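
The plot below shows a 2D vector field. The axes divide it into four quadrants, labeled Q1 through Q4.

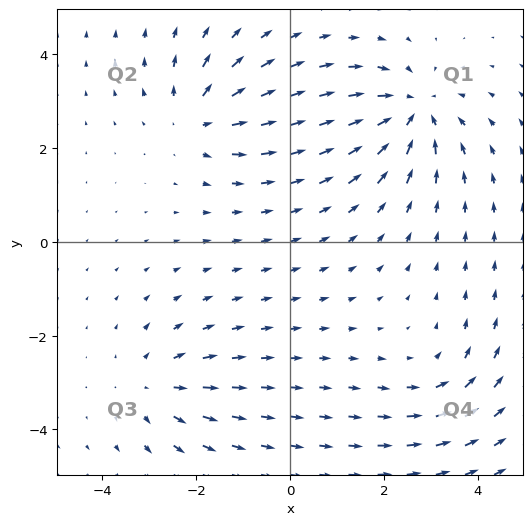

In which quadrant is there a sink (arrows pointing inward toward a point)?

The sink sits at approximately (2.6, 2.8), which lies in quadrant Q1. The divergence there is about -5, negative as expected for a sink.

Q1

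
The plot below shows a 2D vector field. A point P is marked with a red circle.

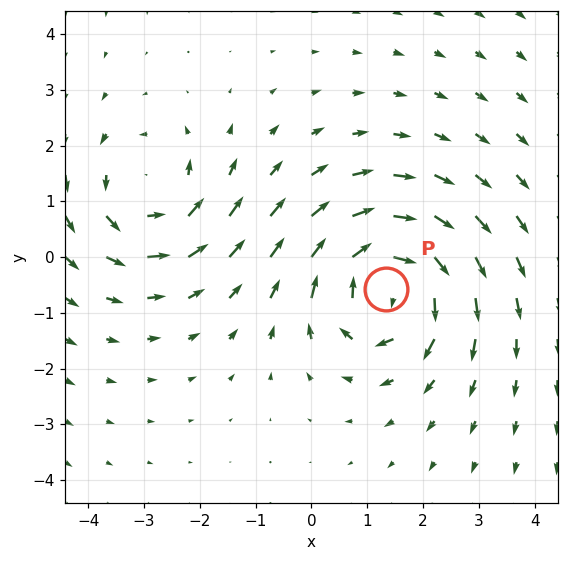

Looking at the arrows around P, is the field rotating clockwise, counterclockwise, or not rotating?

clockwise

Near P at (1.3, -0.6) the arrows circulate clockwise. The curl (z-component) there is about -4; negative curl means clockwise rotation.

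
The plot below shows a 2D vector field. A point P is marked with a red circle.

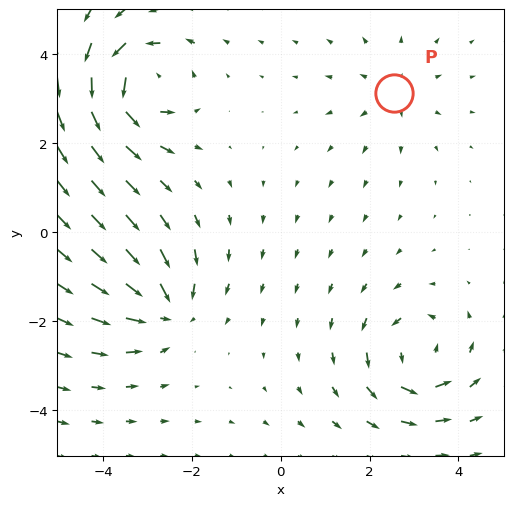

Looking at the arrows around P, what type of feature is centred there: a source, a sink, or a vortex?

source

At P (2.5, 3.1) the arrows spread outward. Divergence about +3, curl ≈0 — positive divergence with near-zero curl is a source.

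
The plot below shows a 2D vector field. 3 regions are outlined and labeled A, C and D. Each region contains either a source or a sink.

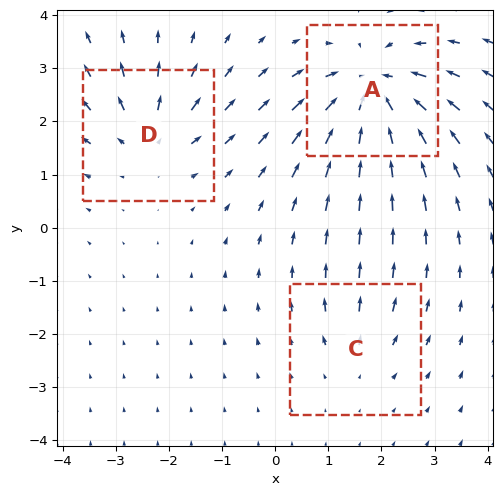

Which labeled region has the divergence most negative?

Divergence at each region's feature centre — A: about -6, C: about +2, D: about +4. Region A is most negative.

A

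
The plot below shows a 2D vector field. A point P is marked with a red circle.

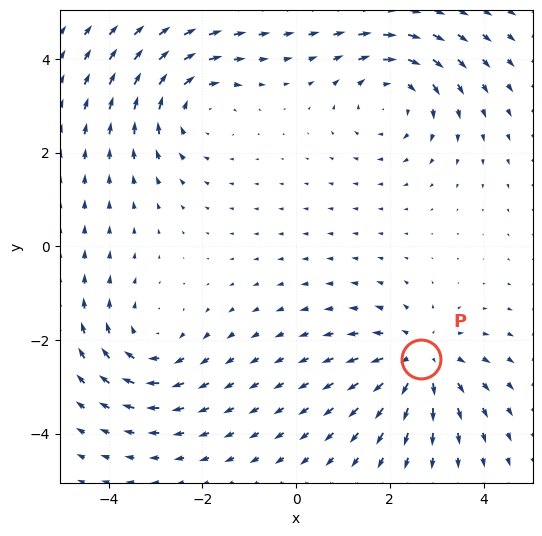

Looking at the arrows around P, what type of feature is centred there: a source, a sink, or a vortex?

source

At P (2.7, -2.4) the arrows spread outward. Divergence about +5, curl ≈0 — positive divergence with near-zero curl is a source.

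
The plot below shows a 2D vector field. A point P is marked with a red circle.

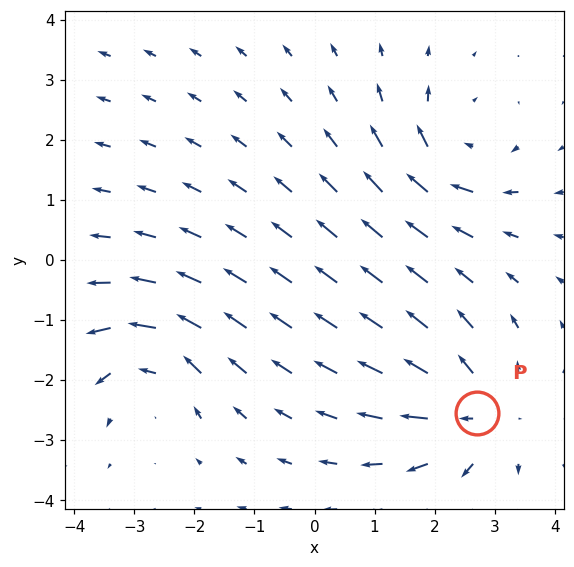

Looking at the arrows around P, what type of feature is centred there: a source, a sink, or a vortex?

source

At P (2.7, -2.6) the arrows spread outward. Divergence about +5, curl ≈0 — positive divergence with near-zero curl is a source.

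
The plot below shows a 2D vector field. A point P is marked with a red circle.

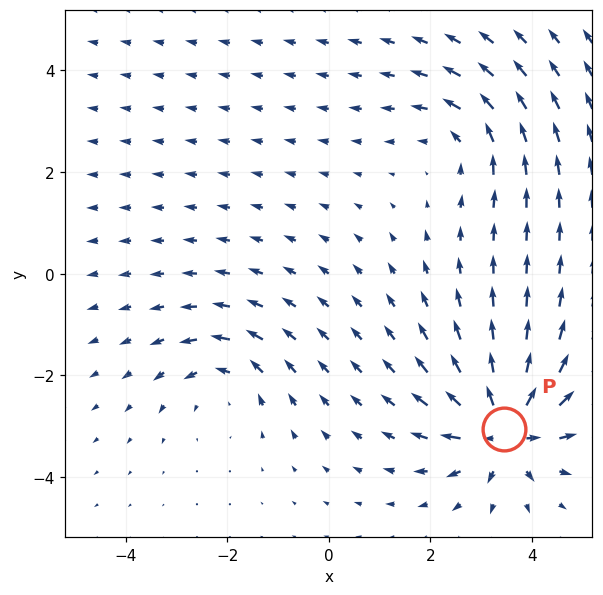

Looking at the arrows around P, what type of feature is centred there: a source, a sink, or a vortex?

At P (3.5, -3.1) the arrows spread outward. Divergence about +6, curl ≈0 — positive divergence with near-zero curl is a source.

source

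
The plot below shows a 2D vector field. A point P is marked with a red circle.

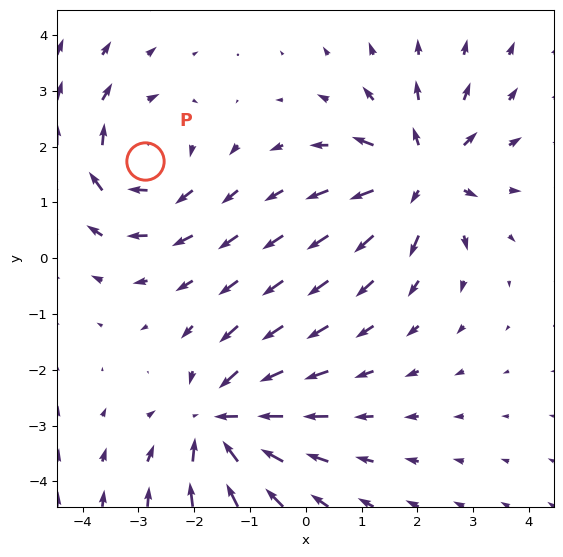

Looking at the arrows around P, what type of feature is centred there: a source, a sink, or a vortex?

At P (-2.9, 1.7) the arrows circulate clockwise. Divergence ≈0, curl about -4 — near-zero divergence with nonzero curl is a vortex.

vortex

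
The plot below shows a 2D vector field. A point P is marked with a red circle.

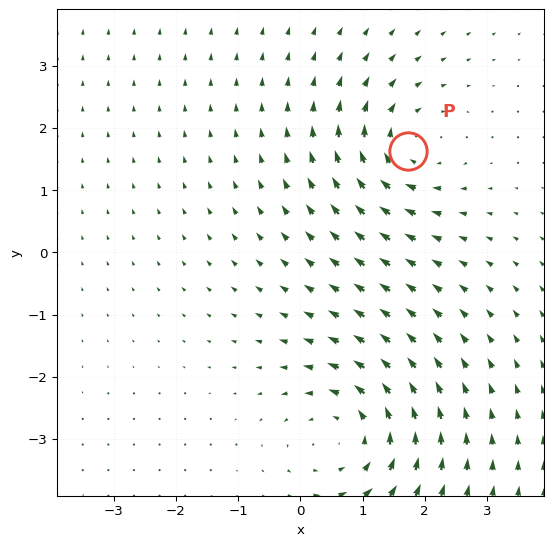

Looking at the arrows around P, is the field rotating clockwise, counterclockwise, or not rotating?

Near P at (1.7, 1.6) the arrows circulate clockwise. The curl (z-component) there is about -5; negative curl means clockwise rotation.

clockwise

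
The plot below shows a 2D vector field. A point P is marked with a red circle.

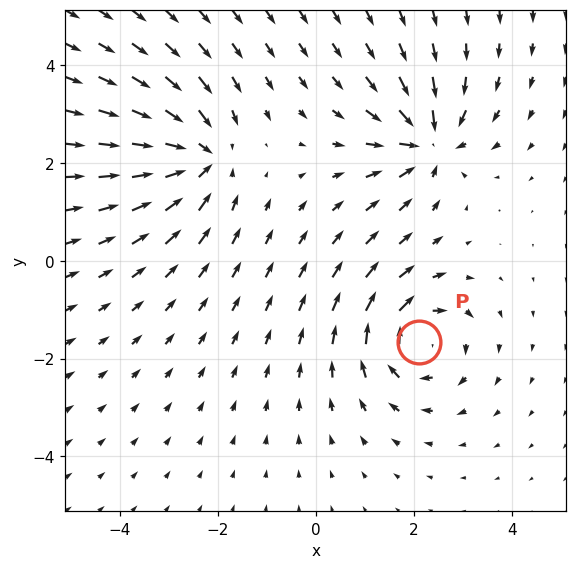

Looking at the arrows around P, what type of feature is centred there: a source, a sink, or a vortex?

At P (2.1, -1.7) the arrows circulate clockwise. Divergence ≈0, curl about -5 — near-zero divergence with nonzero curl is a vortex.

vortex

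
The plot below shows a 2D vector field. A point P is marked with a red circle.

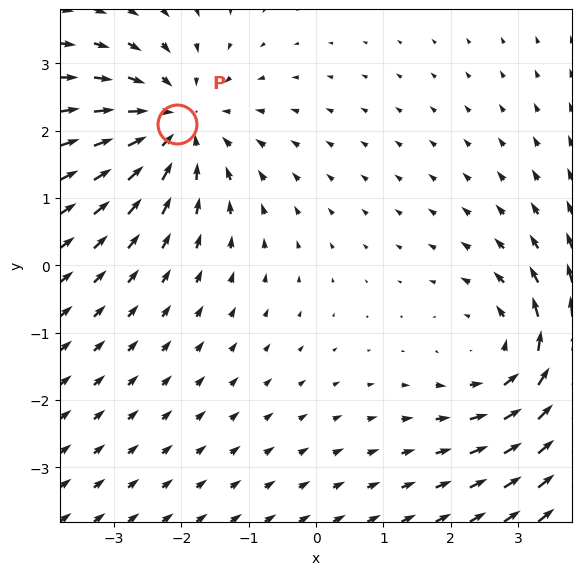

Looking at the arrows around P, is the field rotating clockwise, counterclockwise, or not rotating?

Near P at (-2.1, 2.1) the arrows show no circulation. The curl there is ≈0.

not rotating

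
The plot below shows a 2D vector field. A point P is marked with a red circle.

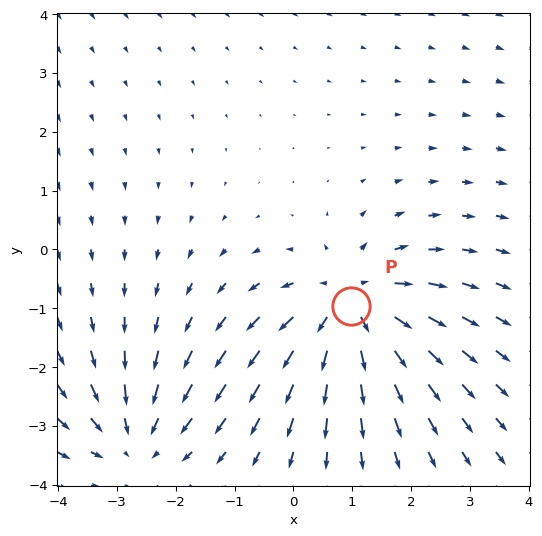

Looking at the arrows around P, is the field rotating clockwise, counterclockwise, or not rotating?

Near P at (1.0, -1.0) the arrows show no circulation. The curl there is ≈0.

not rotating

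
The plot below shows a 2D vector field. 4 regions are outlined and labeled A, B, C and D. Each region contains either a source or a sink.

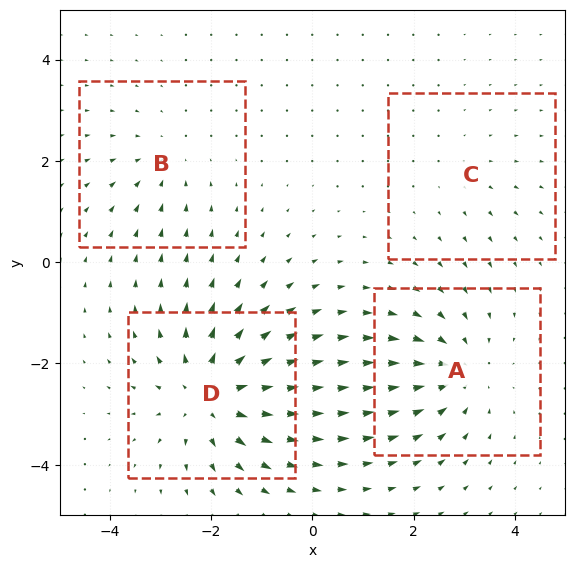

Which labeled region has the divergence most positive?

Divergence at each region's feature centre — A: about -5, B: about -3, C: about +2, D: about +6. Region D is most positive.

D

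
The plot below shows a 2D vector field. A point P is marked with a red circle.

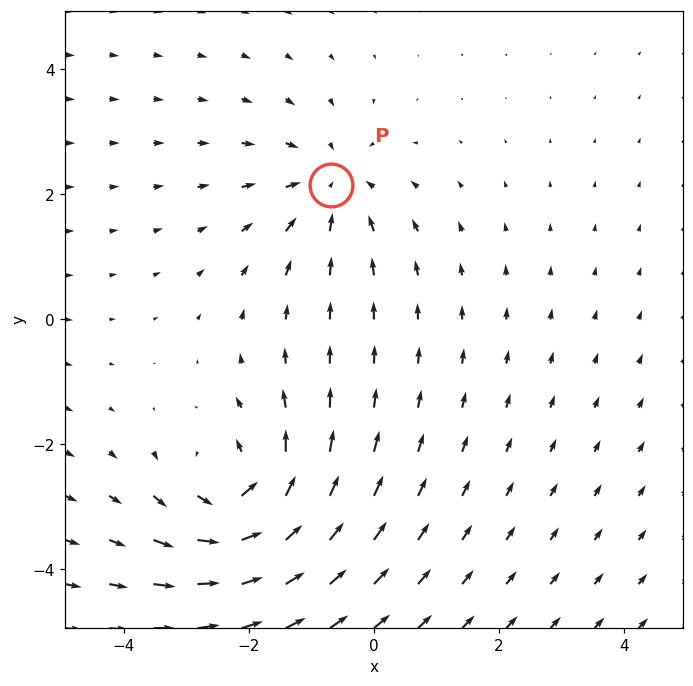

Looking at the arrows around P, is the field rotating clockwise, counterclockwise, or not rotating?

not rotating

Near P at (-0.7, 2.1) the arrows show no circulation. The curl there is ≈0.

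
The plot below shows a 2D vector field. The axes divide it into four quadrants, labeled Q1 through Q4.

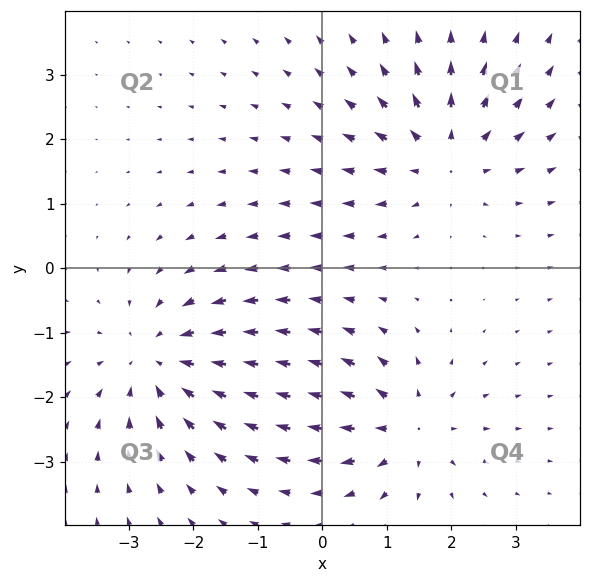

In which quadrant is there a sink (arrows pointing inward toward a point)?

Q3

The sink sits at approximately (-2.5, -1.4), which lies in quadrant Q3. The divergence there is about -4, negative as expected for a sink.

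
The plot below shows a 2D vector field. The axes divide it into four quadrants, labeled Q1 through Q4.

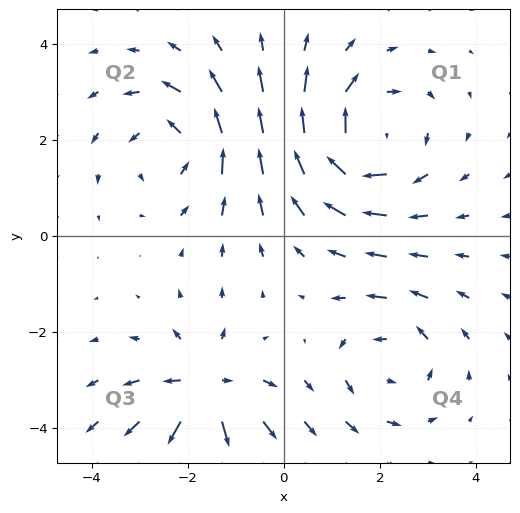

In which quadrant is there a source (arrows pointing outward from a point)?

Q3

The source sits at approximately (-1.6, -3.2), which lies in quadrant Q3. The divergence there is about +5, positive as expected for a source.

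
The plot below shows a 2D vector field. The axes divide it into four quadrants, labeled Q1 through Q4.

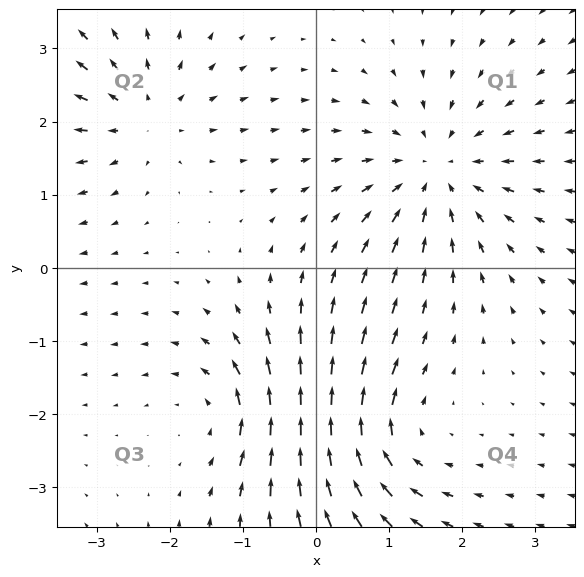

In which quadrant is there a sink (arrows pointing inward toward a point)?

The sink sits at approximately (1.7, 1.3), which lies in quadrant Q1. The divergence there is about -4, negative as expected for a sink.

Q1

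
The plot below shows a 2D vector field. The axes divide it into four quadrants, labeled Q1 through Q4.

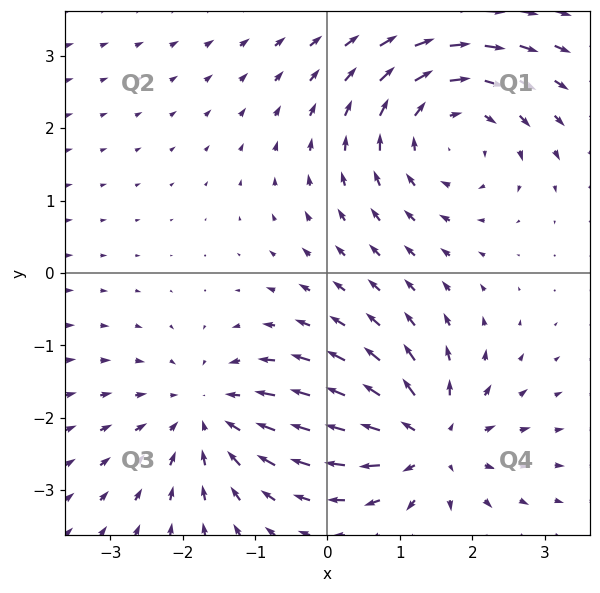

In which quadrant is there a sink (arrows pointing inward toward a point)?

Q3

The sink sits at approximately (-1.6, -2.0), which lies in quadrant Q3. The divergence there is about -4, negative as expected for a sink.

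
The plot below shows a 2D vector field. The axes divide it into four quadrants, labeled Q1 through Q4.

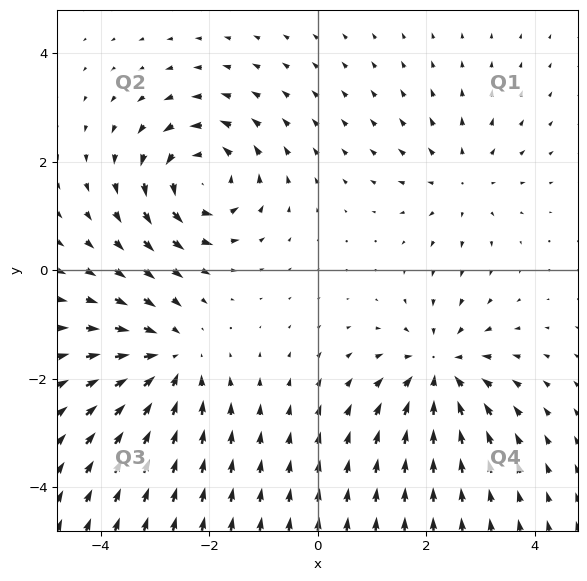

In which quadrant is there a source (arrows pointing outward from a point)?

The source sits at approximately (2.7, 1.6), which lies in quadrant Q1. The divergence there is about +3, positive as expected for a source.

Q1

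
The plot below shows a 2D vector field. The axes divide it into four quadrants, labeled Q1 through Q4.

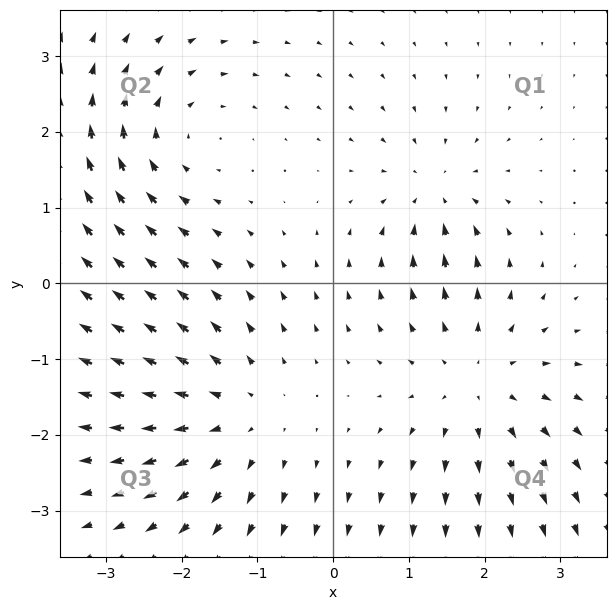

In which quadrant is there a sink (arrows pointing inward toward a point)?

The sink sits at approximately (1.3, 1.2), which lies in quadrant Q1. The divergence there is about -4, negative as expected for a sink.

Q1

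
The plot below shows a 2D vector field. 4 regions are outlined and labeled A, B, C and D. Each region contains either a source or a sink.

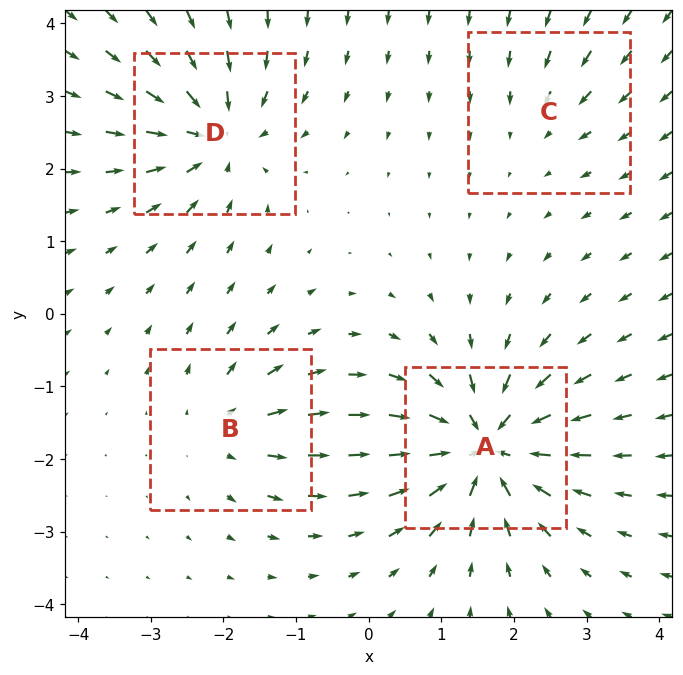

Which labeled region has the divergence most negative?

A

Divergence at each region's feature centre — A: about -8, B: about +4, C: about -2, D: about -6. Region A is most negative.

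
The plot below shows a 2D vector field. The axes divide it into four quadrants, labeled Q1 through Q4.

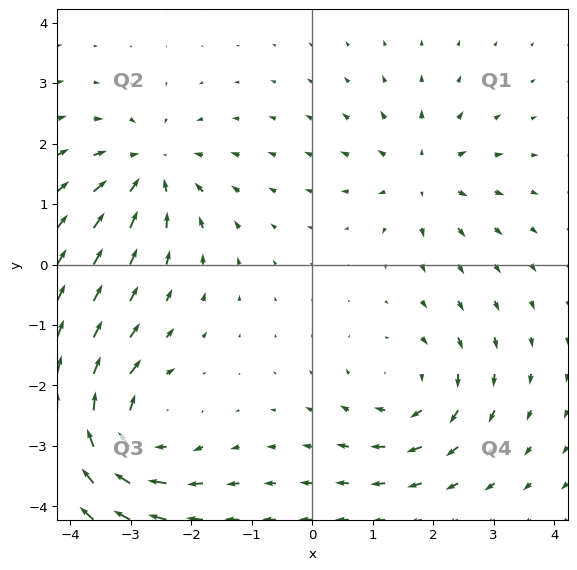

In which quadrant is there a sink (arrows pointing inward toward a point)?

The sink sits at approximately (-2.7, 1.6), which lies in quadrant Q2. The divergence there is about -4, negative as expected for a sink.

Q2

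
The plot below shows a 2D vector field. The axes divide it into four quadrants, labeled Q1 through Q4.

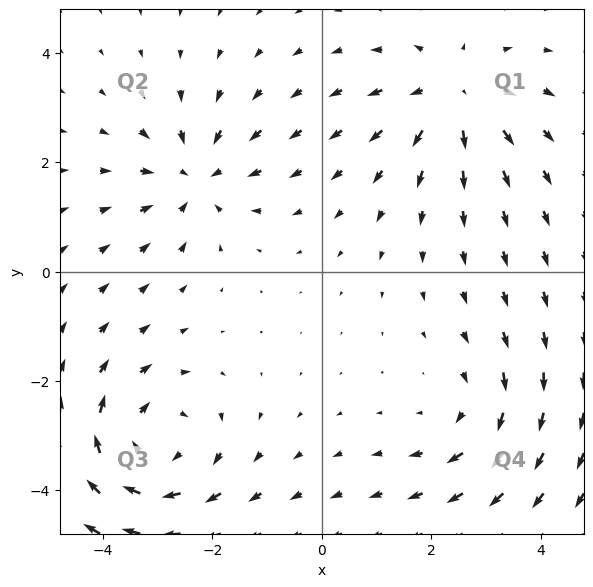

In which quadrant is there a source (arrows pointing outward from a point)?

The source sits at approximately (2.4, 3.2), which lies in quadrant Q1. The divergence there is about +4, positive as expected for a source.

Q1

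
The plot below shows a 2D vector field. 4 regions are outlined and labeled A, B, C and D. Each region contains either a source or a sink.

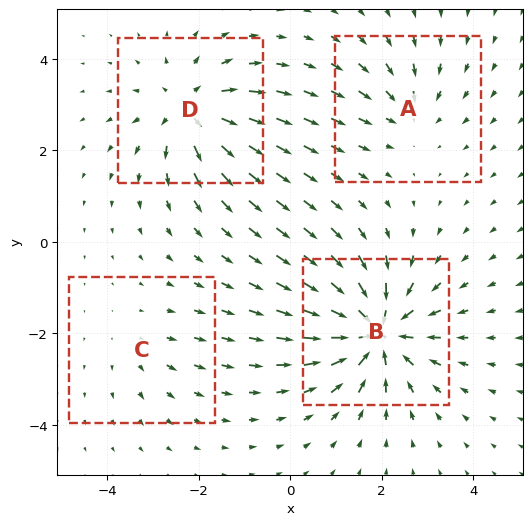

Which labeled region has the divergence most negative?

Divergence at each region's feature centre — A: about -4, B: about -8, C: about +2, D: about +6. Region B is most negative.

B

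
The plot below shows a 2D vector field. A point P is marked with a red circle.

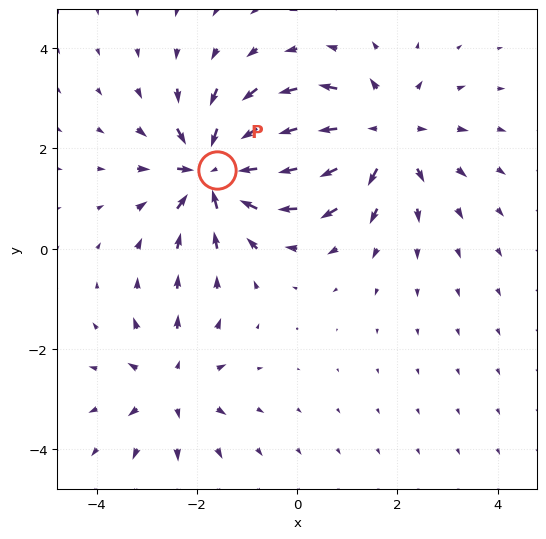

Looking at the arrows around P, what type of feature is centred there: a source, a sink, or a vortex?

sink

At P (-1.6, 1.6) the arrows converge inward. Divergence about -7, curl ≈0 — negative divergence with near-zero curl is a sink.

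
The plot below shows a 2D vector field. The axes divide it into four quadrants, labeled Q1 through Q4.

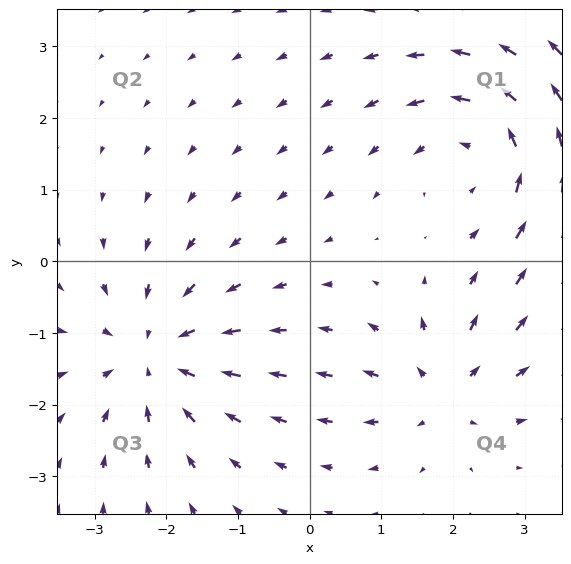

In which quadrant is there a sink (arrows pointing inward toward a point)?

Q3

The sink sits at approximately (-2.2, -1.3), which lies in quadrant Q3. The divergence there is about -4, negative as expected for a sink.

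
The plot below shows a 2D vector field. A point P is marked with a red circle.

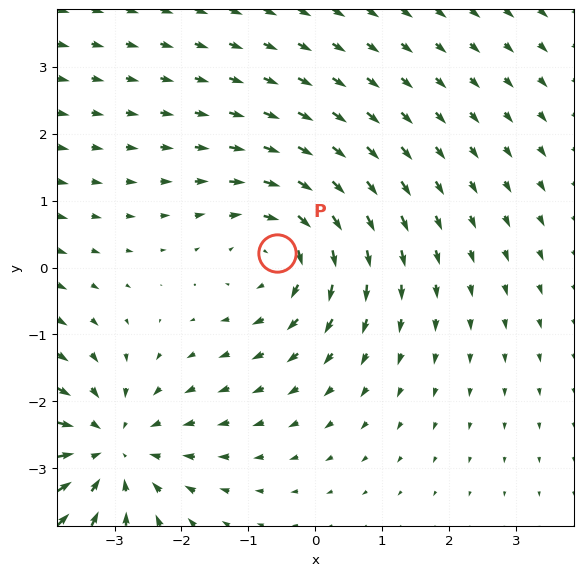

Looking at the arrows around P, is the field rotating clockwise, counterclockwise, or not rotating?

Near P at (-0.6, 0.2) the arrows circulate clockwise. The curl (z-component) there is about -3; negative curl means clockwise rotation.

clockwise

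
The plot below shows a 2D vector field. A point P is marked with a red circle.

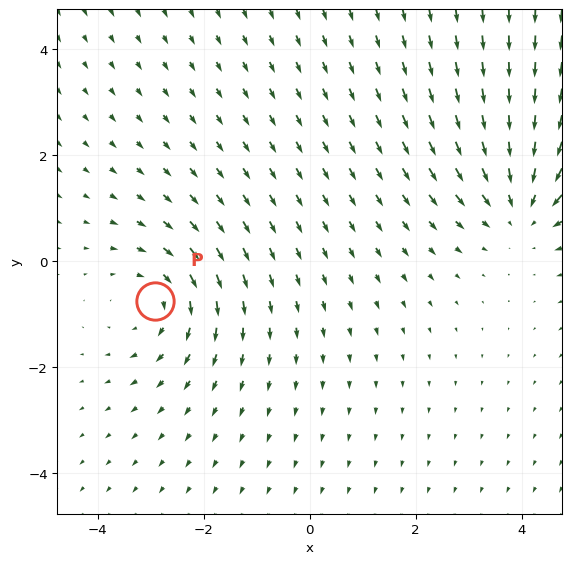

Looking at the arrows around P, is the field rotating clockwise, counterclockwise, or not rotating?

clockwise

Near P at (-2.9, -0.7) the arrows circulate clockwise. The curl (z-component) there is about -3; negative curl means clockwise rotation.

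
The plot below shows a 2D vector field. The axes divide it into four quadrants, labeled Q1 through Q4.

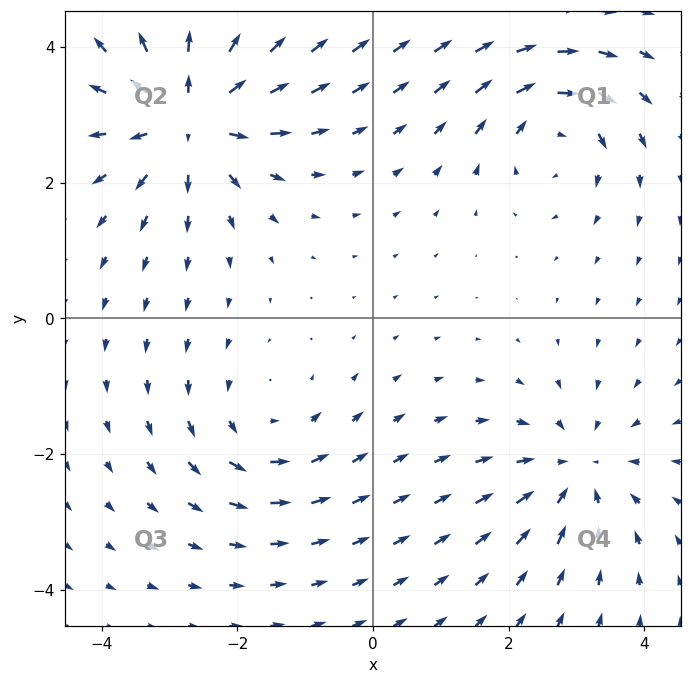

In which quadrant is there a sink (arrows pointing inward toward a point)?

Q4

The sink sits at approximately (3.0, -2.2), which lies in quadrant Q4. The divergence there is about -3, negative as expected for a sink.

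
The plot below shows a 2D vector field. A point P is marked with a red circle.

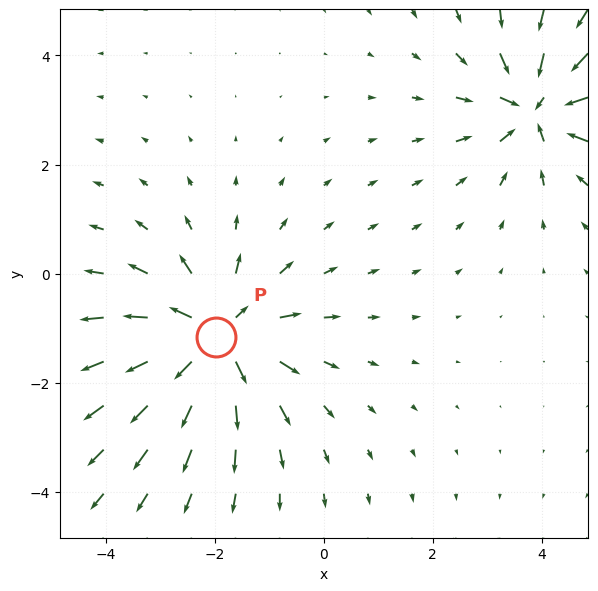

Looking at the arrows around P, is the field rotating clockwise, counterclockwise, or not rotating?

not rotating

Near P at (-2.0, -1.2) the arrows show no circulation. The curl there is ≈0.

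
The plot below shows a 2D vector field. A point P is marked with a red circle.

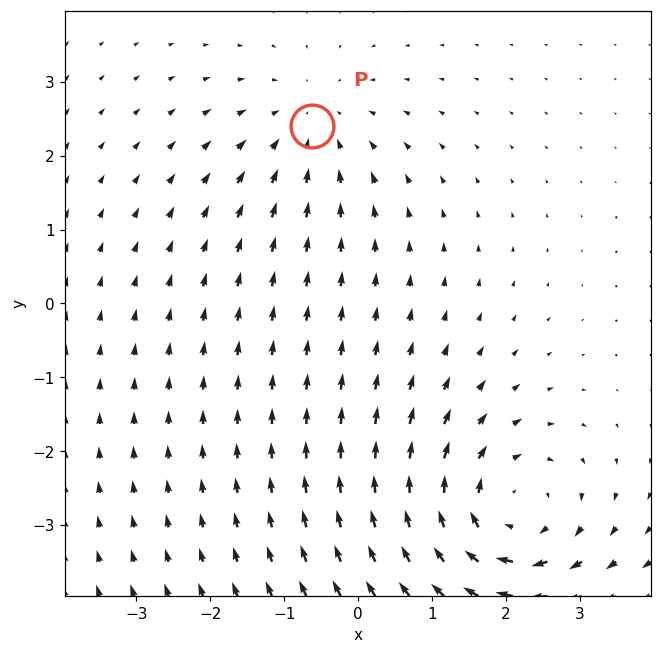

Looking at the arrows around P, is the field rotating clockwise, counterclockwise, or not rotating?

not rotating

Near P at (-0.6, 2.4) the arrows show no circulation. The curl there is ≈0.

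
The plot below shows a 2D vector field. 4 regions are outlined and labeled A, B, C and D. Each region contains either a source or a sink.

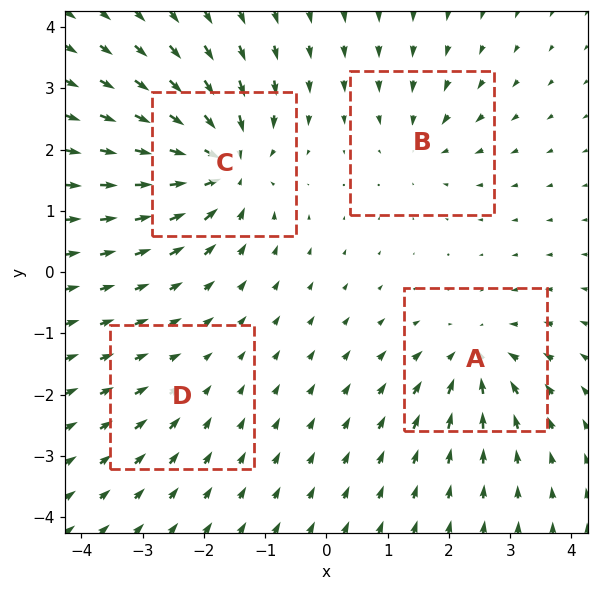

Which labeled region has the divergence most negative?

C

Divergence at each region's feature centre — A: about -6, B: about -4, C: about -9, D: about -2. Region C is most negative.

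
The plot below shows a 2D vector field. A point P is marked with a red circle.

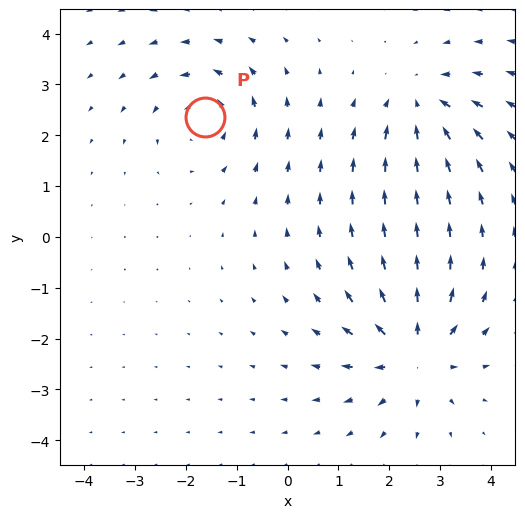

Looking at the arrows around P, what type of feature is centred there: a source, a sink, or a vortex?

At P (-1.6, 2.4) the arrows circulate counterclockwise. Divergence ≈0, curl about +3 — near-zero divergence with nonzero curl is a vortex.

vortex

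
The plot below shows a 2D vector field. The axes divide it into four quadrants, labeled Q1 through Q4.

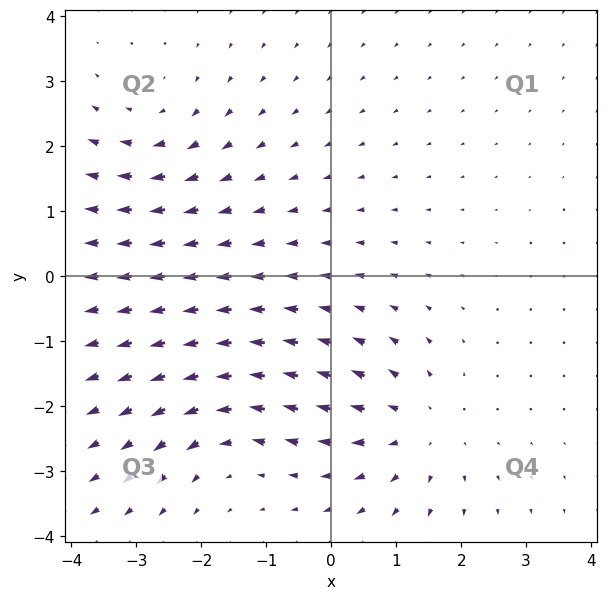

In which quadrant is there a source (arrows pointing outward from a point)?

Q4

The source sits at approximately (1.3, -2.3), which lies in quadrant Q4. The divergence there is about +4, positive as expected for a source.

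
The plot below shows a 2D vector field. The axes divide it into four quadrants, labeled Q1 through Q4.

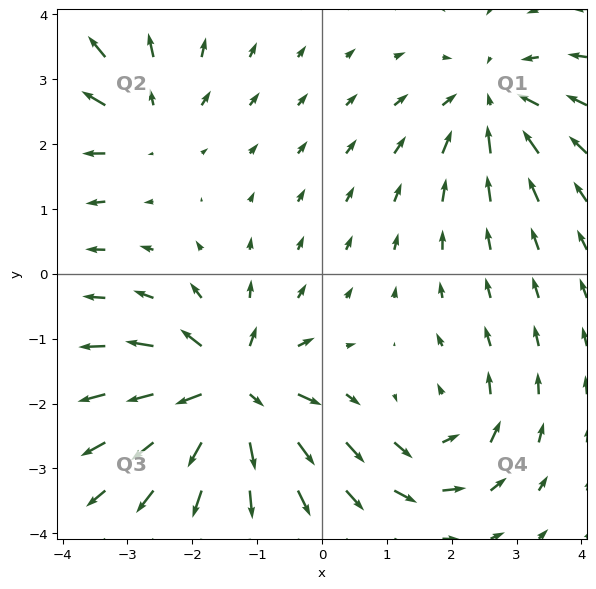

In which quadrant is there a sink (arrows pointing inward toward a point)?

The sink sits at approximately (2.6, 2.7), which lies in quadrant Q1. The divergence there is about -4, negative as expected for a sink.

Q1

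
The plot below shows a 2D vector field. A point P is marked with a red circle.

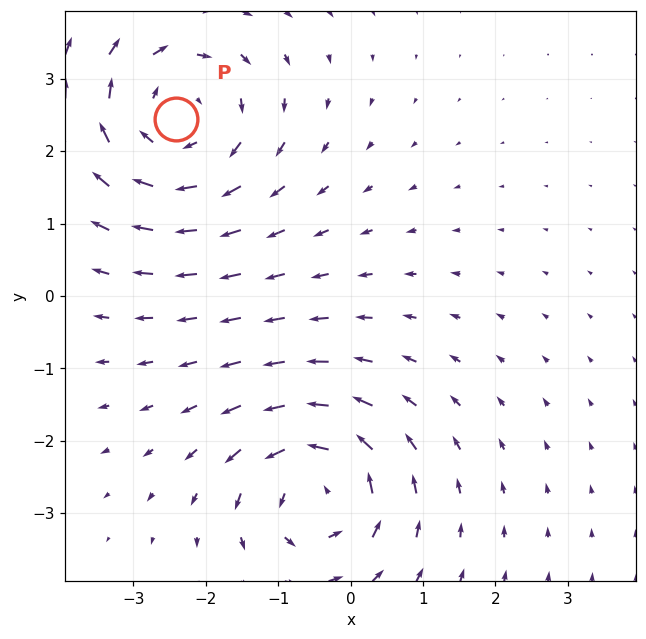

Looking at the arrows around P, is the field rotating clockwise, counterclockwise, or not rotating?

Near P at (-2.4, 2.4) the arrows circulate clockwise. The curl (z-component) there is about -4; negative curl means clockwise rotation.

clockwise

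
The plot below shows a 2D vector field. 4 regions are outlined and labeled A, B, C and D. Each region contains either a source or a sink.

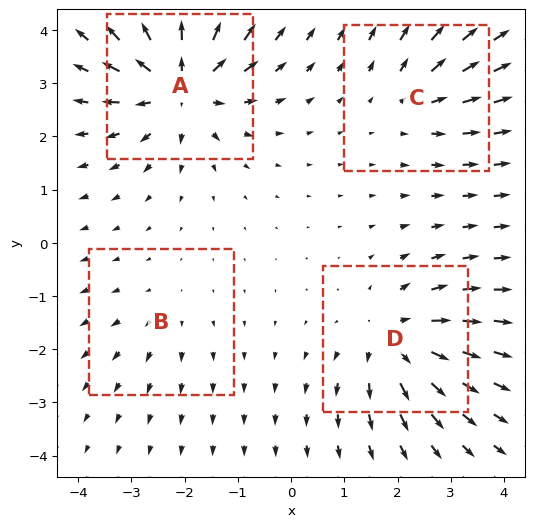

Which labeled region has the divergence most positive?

Divergence at each region's feature centre — A: about +8, B: about +2, C: about +4, D: about +6. Region A is most positive.

A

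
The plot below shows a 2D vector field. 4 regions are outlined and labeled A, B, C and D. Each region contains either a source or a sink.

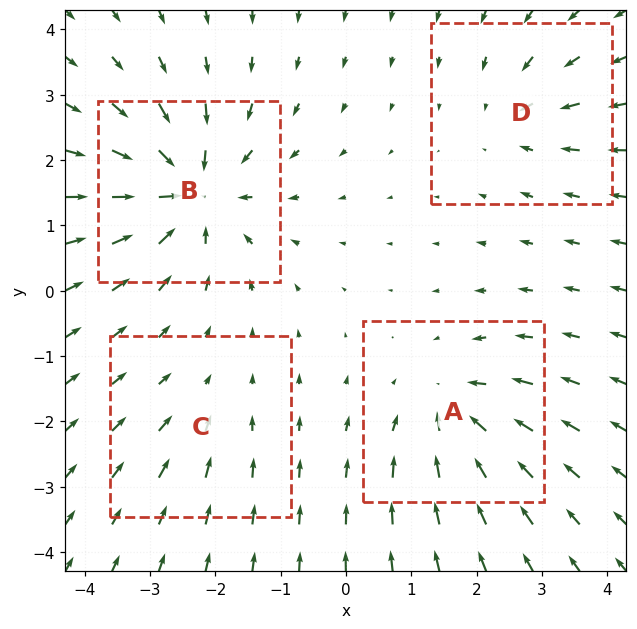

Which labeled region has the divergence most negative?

B

Divergence at each region's feature centre — A: about -5, B: about -8, C: about -2, D: about -4. Region B is most negative.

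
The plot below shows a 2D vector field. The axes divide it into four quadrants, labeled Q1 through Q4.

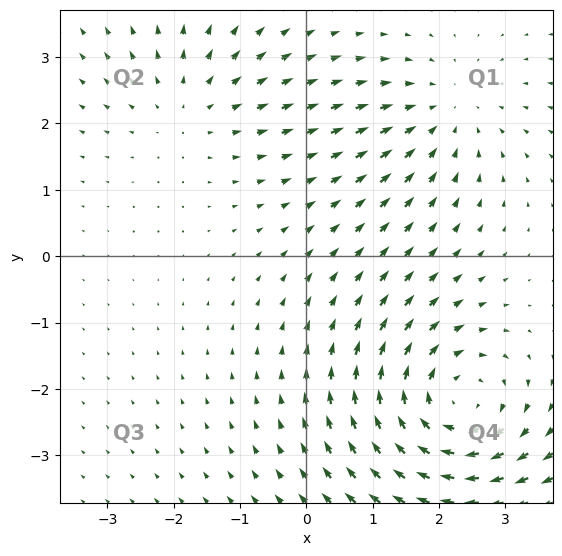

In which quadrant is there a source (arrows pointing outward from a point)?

Q2

The source sits at approximately (-1.7, 2.3), which lies in quadrant Q2. The divergence there is about +2, positive as expected for a source.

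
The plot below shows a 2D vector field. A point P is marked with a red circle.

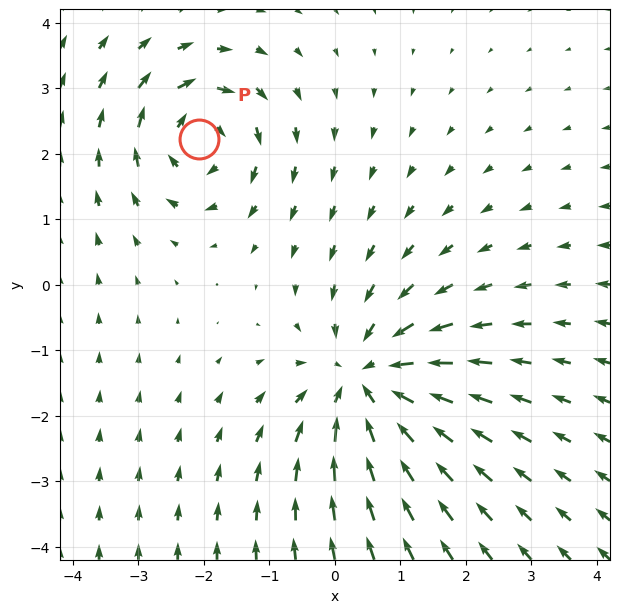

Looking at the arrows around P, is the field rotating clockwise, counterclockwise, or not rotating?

clockwise

Near P at (-2.1, 2.2) the arrows circulate clockwise. The curl (z-component) there is about -4; negative curl means clockwise rotation.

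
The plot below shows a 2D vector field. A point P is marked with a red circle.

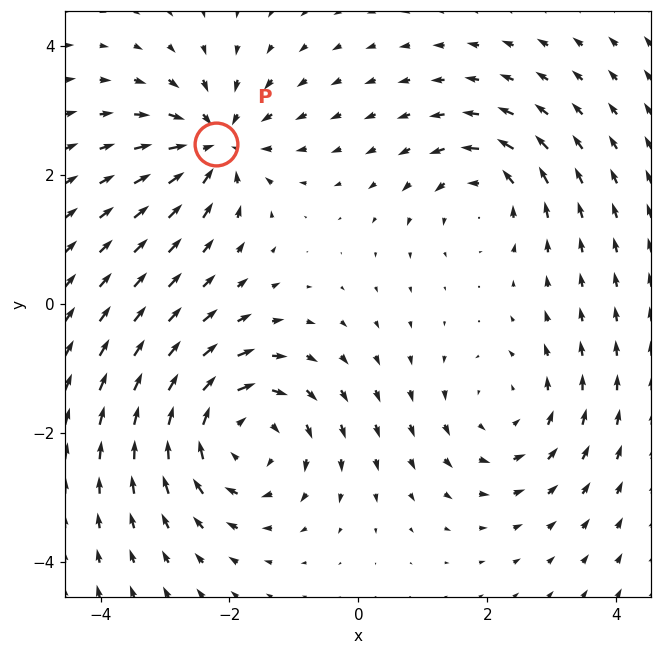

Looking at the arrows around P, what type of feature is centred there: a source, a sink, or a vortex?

sink

At P (-2.2, 2.5) the arrows converge inward. Divergence about -5, curl ≈0 — negative divergence with near-zero curl is a sink.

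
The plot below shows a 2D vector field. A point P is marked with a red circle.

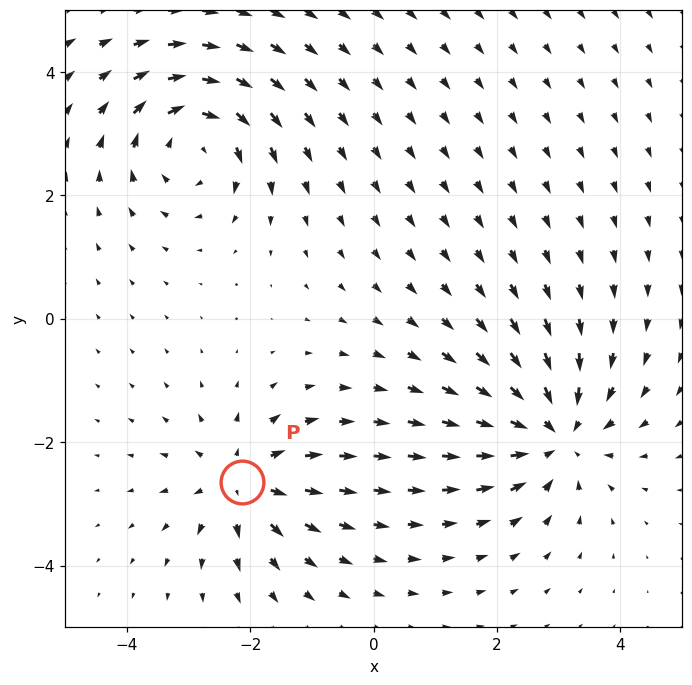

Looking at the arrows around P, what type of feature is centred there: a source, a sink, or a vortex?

source

At P (-2.1, -2.6) the arrows spread outward. Divergence about +5, curl ≈0 — positive divergence with near-zero curl is a source.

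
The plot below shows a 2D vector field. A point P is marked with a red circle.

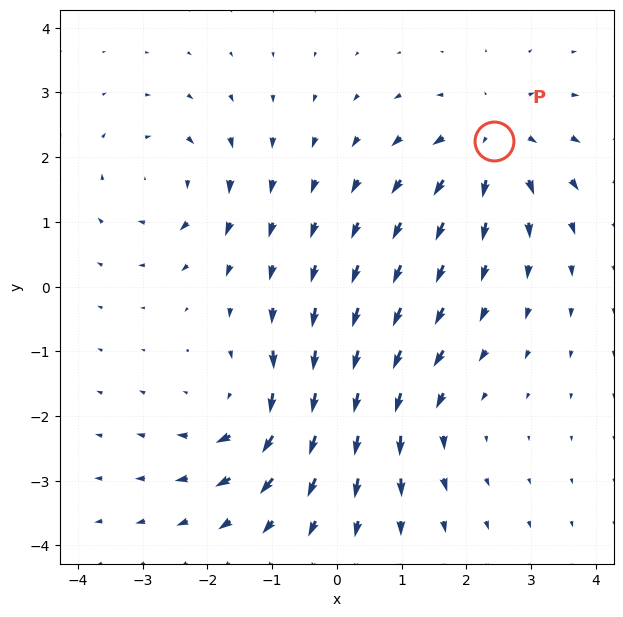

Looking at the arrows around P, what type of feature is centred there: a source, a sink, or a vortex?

source

At P (2.4, 2.2) the arrows spread outward. Divergence about +4, curl ≈0 — positive divergence with near-zero curl is a source.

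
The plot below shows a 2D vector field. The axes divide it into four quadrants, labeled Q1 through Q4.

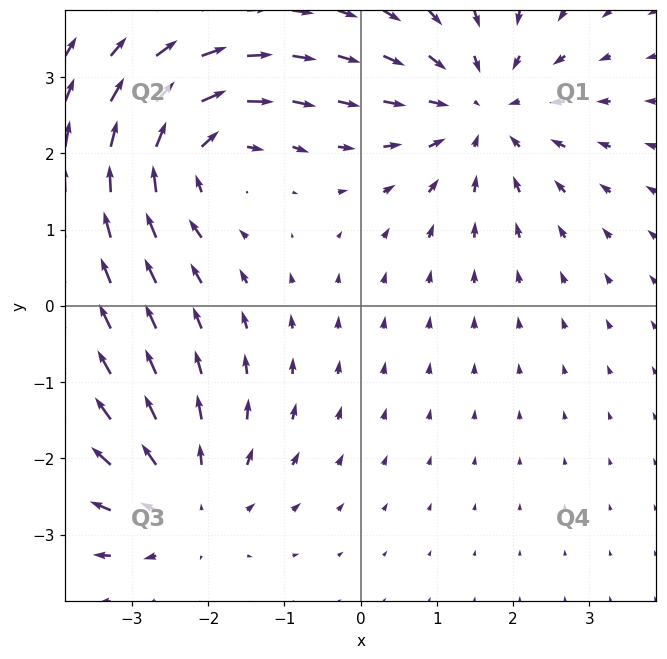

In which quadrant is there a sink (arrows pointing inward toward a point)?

The sink sits at approximately (1.6, 2.6), which lies in quadrant Q1. The divergence there is about -3, negative as expected for a sink.

Q1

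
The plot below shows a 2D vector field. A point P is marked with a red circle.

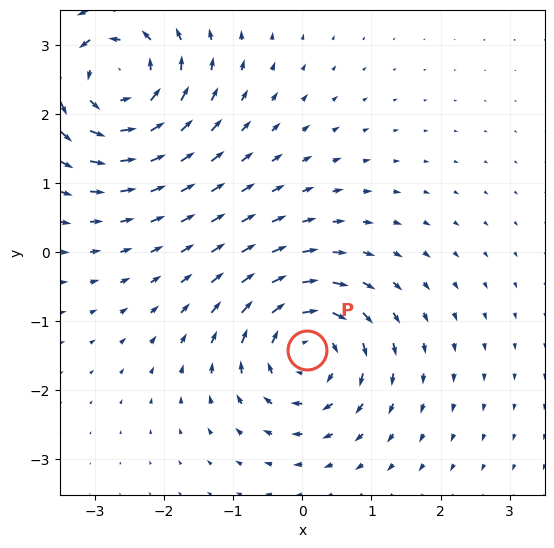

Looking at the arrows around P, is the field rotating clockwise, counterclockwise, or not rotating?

Near P at (0.1, -1.4) the arrows circulate clockwise. The curl (z-component) there is about -4; negative curl means clockwise rotation.

clockwise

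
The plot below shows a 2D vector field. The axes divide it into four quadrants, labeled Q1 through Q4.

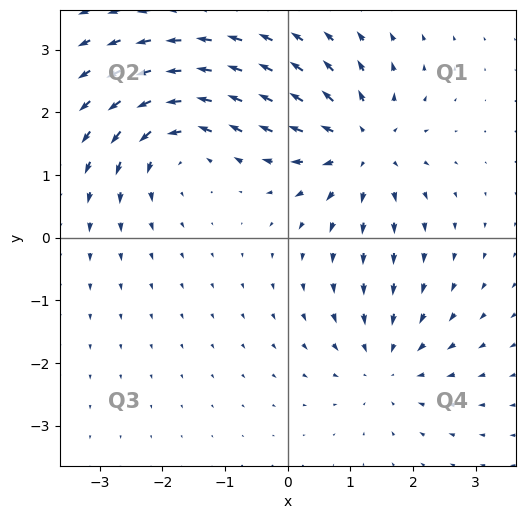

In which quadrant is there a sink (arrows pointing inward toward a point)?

Q4

The sink sits at approximately (1.6, -2.0), which lies in quadrant Q4. The divergence there is about -3, negative as expected for a sink.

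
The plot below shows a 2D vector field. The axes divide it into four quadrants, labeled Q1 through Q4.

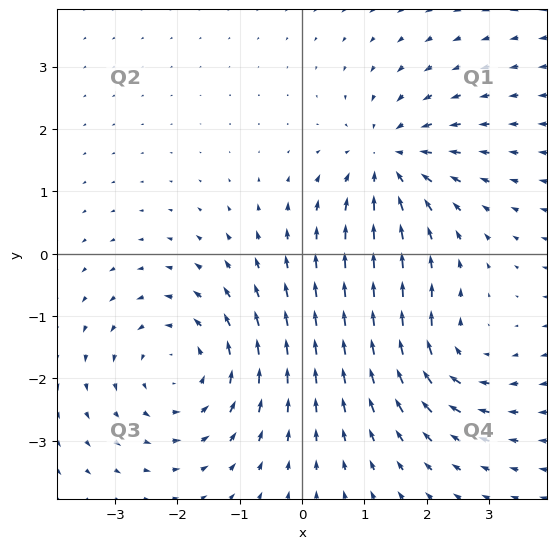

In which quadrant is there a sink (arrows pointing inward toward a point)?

Q1

The sink sits at approximately (1.4, 1.5), which lies in quadrant Q1. The divergence there is about -4, negative as expected for a sink.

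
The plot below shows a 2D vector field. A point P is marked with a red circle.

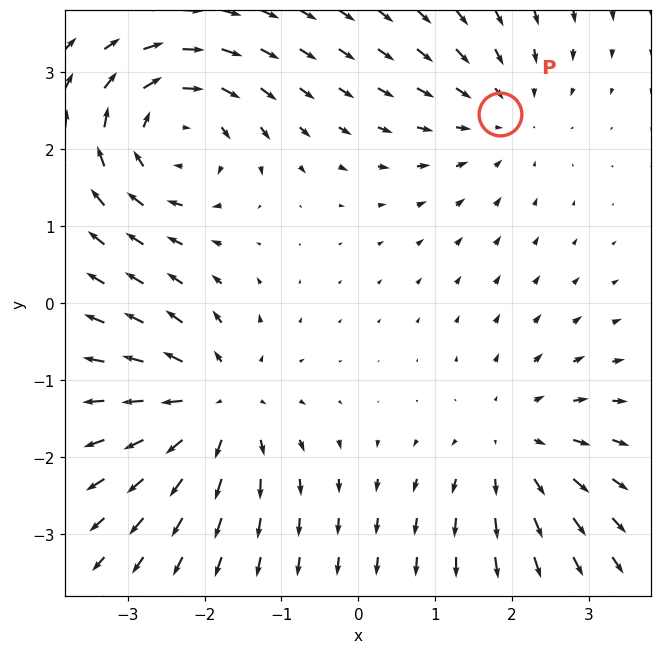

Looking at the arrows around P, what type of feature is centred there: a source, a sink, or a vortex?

At P (1.8, 2.5) the arrows converge inward. Divergence about -3, curl ≈0 — negative divergence with near-zero curl is a sink.

sink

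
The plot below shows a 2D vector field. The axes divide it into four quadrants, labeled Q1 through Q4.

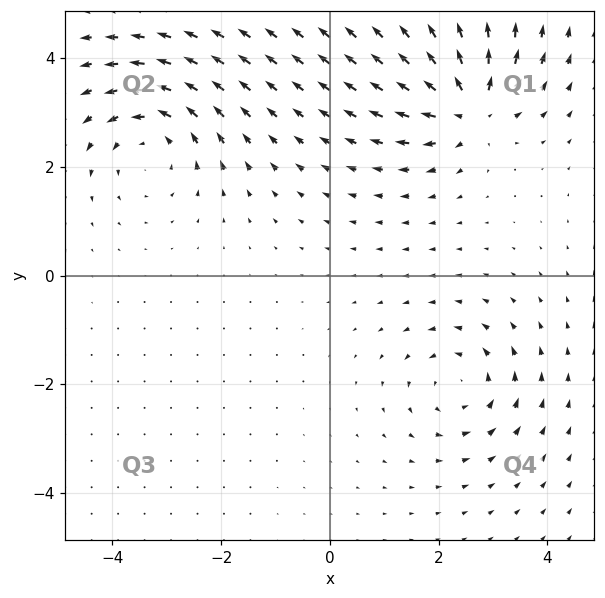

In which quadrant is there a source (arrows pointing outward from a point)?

Q1

The source sits at approximately (2.6, 3.1), which lies in quadrant Q1. The divergence there is about +7, positive as expected for a source.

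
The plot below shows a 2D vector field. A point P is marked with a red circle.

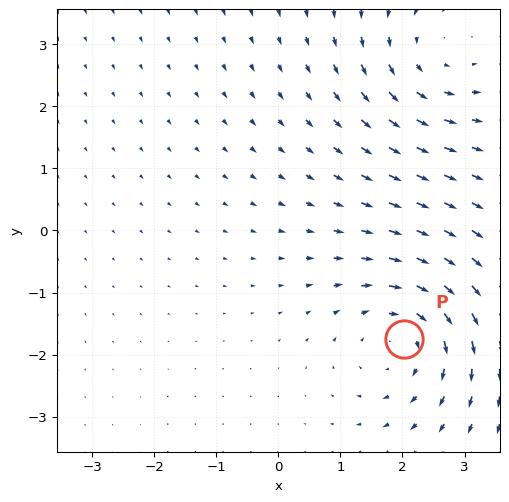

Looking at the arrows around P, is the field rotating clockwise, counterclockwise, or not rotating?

Near P at (2.0, -1.7) the arrows circulate clockwise. The curl (z-component) there is about -3; negative curl means clockwise rotation.

clockwise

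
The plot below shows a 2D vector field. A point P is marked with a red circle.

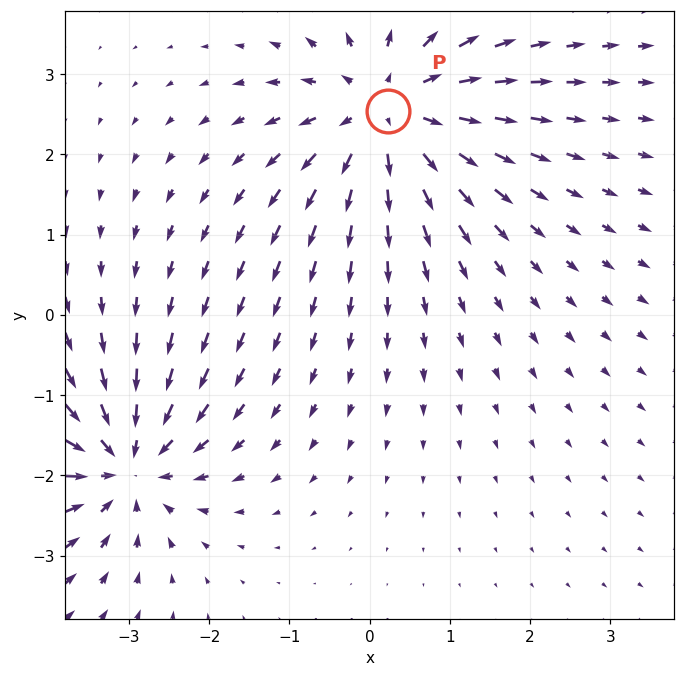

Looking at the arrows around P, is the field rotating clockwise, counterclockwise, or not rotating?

not rotating

Near P at (0.2, 2.5) the arrows show no circulation. The curl there is ≈0.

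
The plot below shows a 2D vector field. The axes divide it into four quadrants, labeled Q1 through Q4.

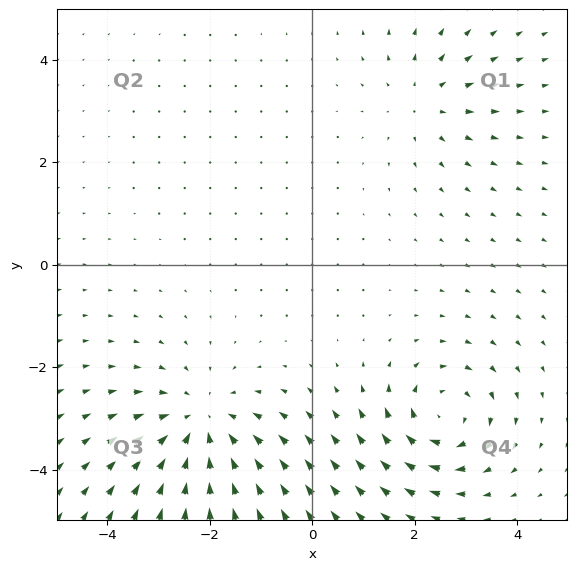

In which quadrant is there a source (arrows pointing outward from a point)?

Q1

The source sits at approximately (2.2, 3.2), which lies in quadrant Q1. The divergence there is about +3, positive as expected for a source.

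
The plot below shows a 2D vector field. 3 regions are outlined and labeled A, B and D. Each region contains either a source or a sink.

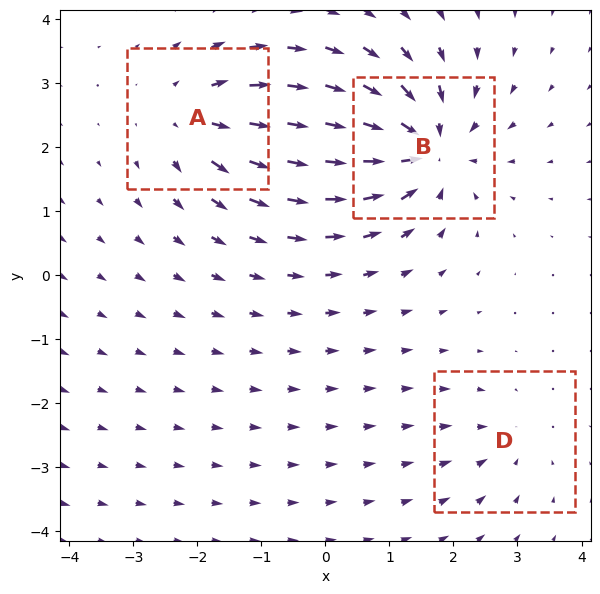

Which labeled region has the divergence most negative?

B

Divergence at each region's feature centre — A: about +4, B: about -6, D: about -2. Region B is most negative.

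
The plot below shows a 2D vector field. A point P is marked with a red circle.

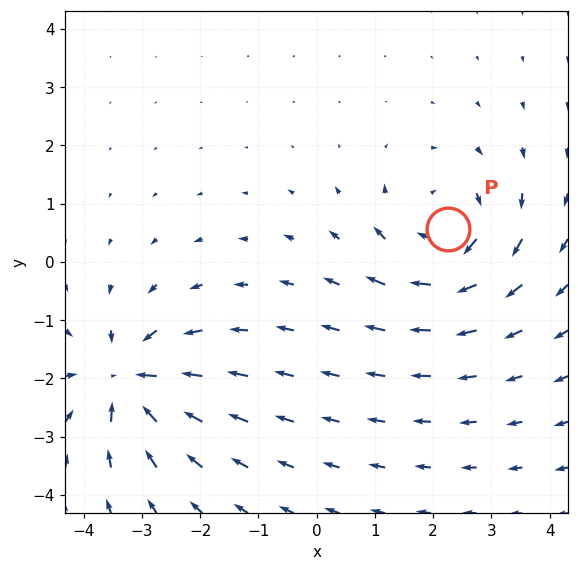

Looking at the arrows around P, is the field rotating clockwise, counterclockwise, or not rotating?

Near P at (2.3, 0.6) the arrows circulate clockwise. The curl (z-component) there is about -4; negative curl means clockwise rotation.

clockwise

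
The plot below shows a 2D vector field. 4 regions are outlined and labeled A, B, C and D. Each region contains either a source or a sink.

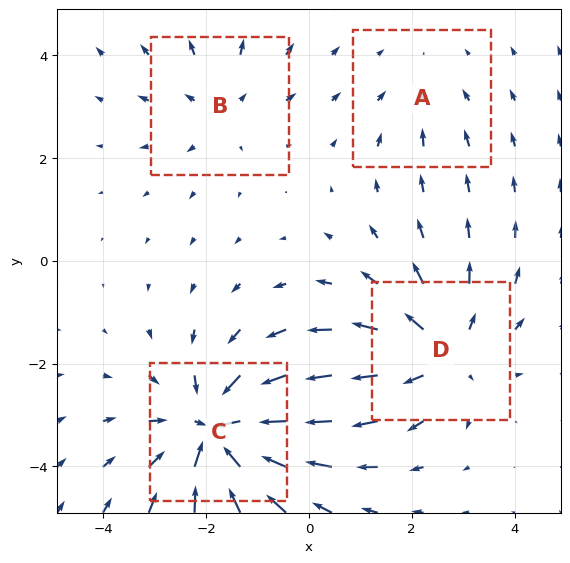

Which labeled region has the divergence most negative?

Divergence at each region's feature centre — A: about -2, B: about +3, C: about -7, D: about +5. Region C is most negative.

C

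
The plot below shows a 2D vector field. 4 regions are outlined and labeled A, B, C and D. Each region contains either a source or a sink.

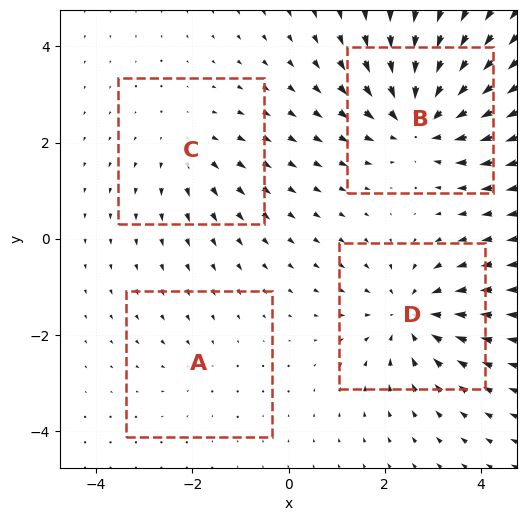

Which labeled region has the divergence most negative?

B

Divergence at each region's feature centre — A: about -2, B: about -6, C: about +3, D: about -5. Region B is most negative.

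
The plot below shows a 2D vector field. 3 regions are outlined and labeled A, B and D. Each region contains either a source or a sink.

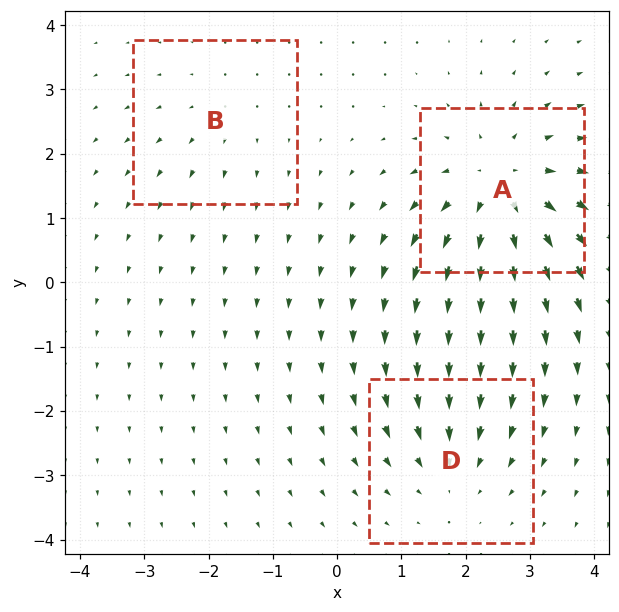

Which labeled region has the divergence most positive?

Divergence at each region's feature centre — A: about +5, B: about +2, D: about -3. Region A is most positive.

A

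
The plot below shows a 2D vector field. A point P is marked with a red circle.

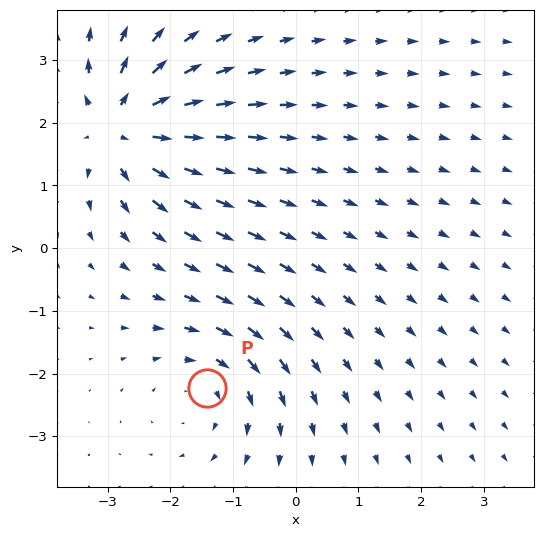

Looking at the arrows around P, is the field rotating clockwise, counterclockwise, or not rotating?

clockwise

Near P at (-1.4, -2.2) the arrows circulate clockwise. The curl (z-component) there is about -3; negative curl means clockwise rotation.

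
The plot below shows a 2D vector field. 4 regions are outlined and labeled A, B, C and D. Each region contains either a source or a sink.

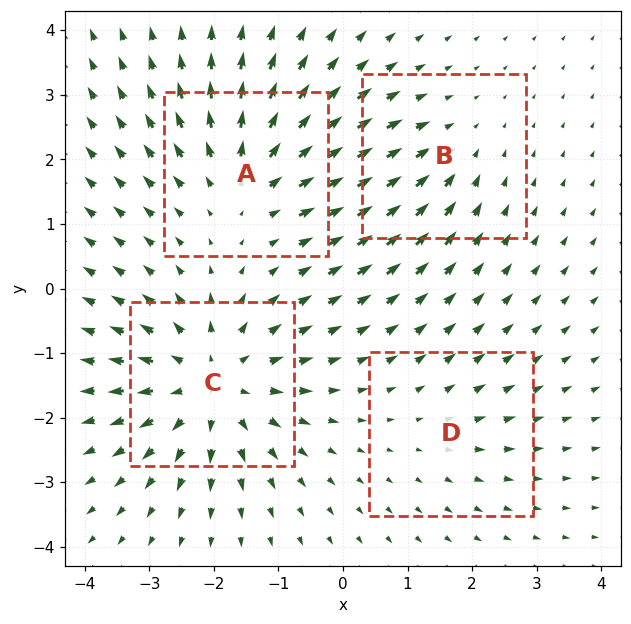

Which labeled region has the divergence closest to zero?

D

Divergence at each region's feature centre — A: about +5, B: about -3, C: about +6, D: about +2. Region D is closest to zero.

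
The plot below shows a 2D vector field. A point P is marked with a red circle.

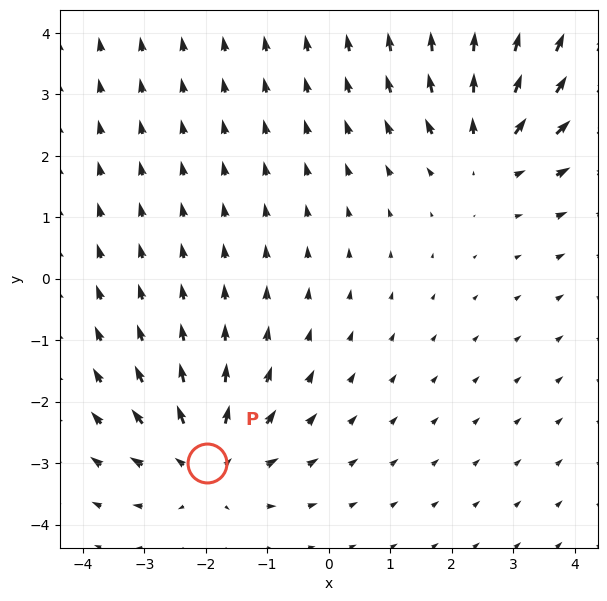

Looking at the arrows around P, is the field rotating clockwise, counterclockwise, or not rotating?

Near P at (-2.0, -3.0) the arrows show no circulation. The curl there is ≈0.

not rotating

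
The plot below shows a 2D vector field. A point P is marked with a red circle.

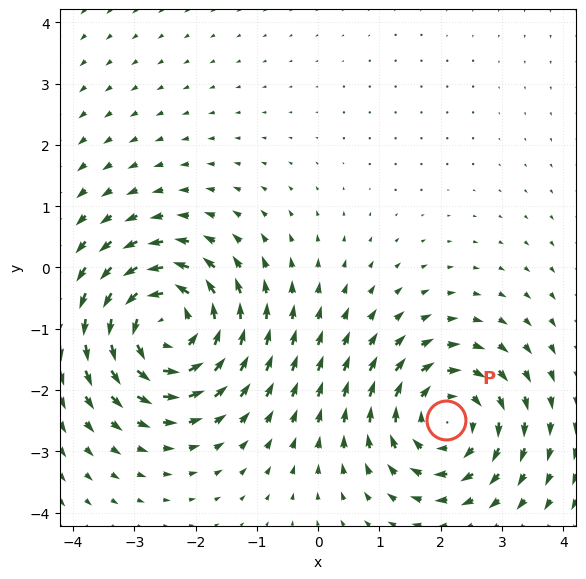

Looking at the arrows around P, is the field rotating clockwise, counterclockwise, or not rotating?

Near P at (2.1, -2.5) the arrows circulate clockwise. The curl (z-component) there is about -3; negative curl means clockwise rotation.

clockwise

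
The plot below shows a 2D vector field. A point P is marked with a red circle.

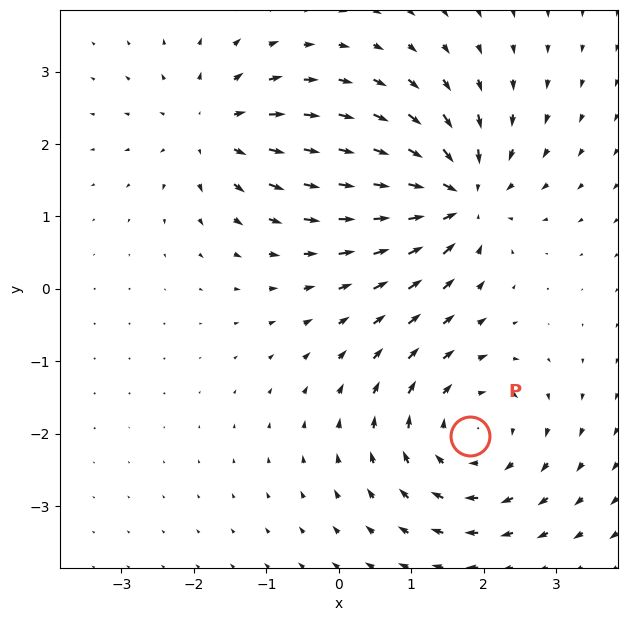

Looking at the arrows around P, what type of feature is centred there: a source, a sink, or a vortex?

vortex

At P (1.8, -2.0) the arrows circulate clockwise. Divergence ≈0, curl about -3 — near-zero divergence with nonzero curl is a vortex.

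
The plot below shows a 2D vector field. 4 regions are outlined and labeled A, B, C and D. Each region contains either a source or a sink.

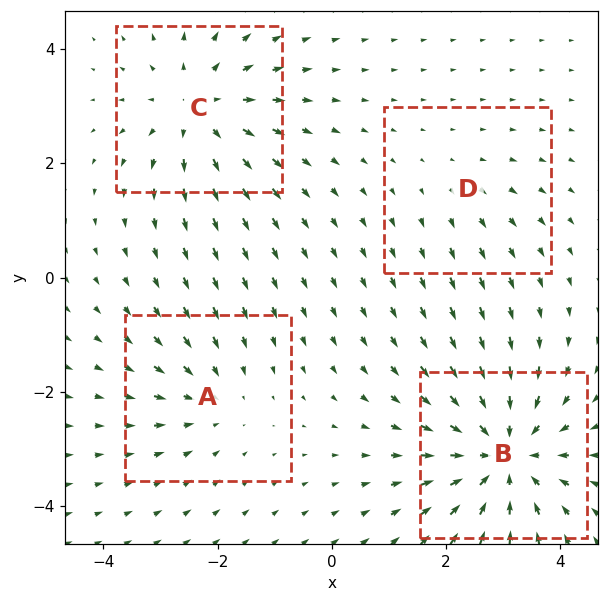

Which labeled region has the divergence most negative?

B

Divergence at each region's feature centre — A: about -3, B: about -6, C: about +5, D: about +2. Region B is most negative.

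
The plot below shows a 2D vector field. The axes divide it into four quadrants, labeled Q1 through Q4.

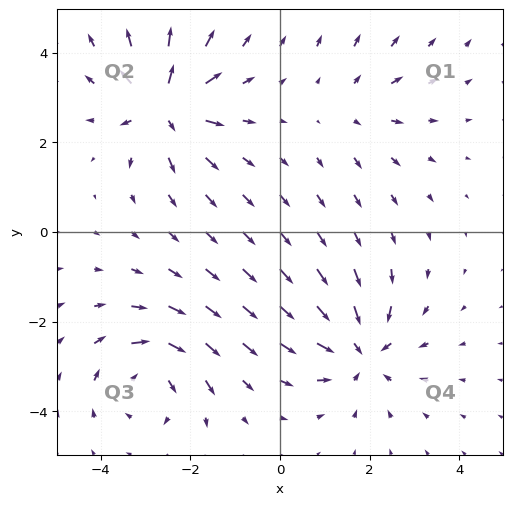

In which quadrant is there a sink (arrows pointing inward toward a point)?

The sink sits at approximately (1.8, -2.7), which lies in quadrant Q4. The divergence there is about -5, negative as expected for a sink.

Q4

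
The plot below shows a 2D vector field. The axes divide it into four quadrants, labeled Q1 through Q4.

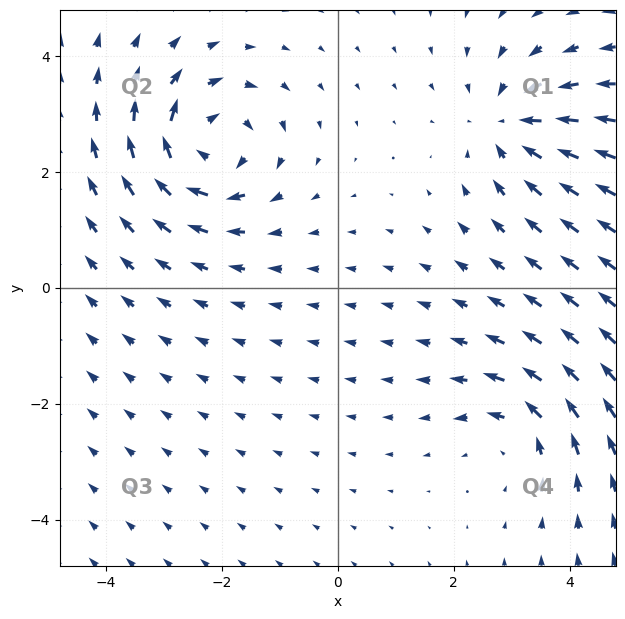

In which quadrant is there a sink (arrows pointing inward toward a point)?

The sink sits at approximately (3.0, 2.8), which lies in quadrant Q1. The divergence there is about -4, negative as expected for a sink.

Q1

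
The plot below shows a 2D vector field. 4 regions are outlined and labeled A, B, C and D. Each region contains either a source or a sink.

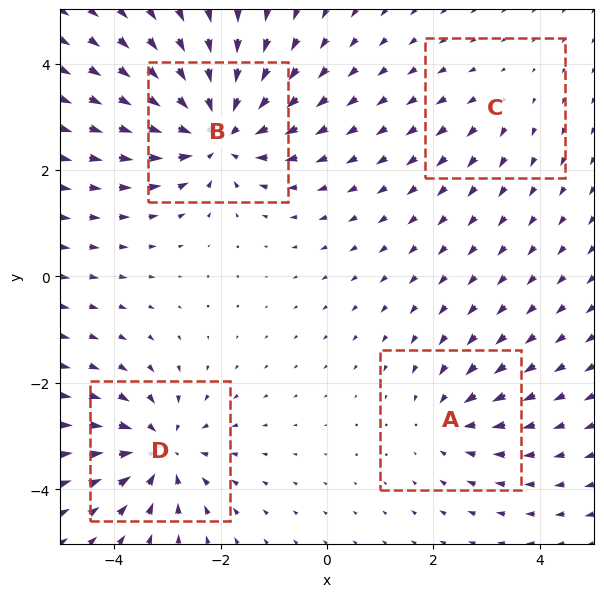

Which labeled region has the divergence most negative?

Divergence at each region's feature centre — A: about -3, B: about -7, C: about +2, D: about -5. Region B is most negative.

B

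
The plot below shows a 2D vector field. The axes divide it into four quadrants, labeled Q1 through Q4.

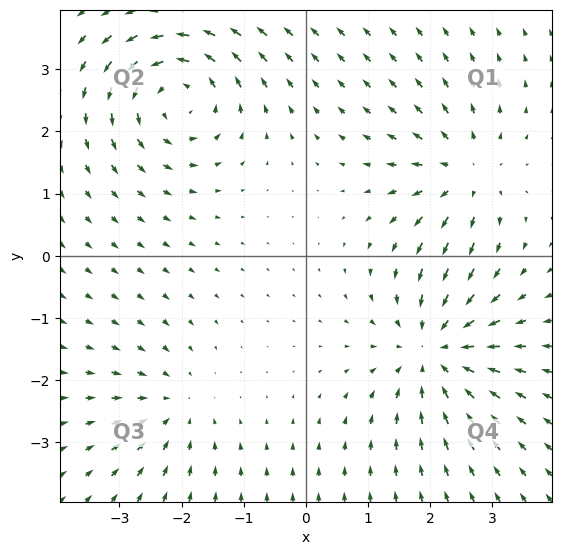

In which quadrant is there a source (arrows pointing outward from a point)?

The source sits at approximately (2.6, 1.3), which lies in quadrant Q1. The divergence there is about +4, positive as expected for a source.

Q1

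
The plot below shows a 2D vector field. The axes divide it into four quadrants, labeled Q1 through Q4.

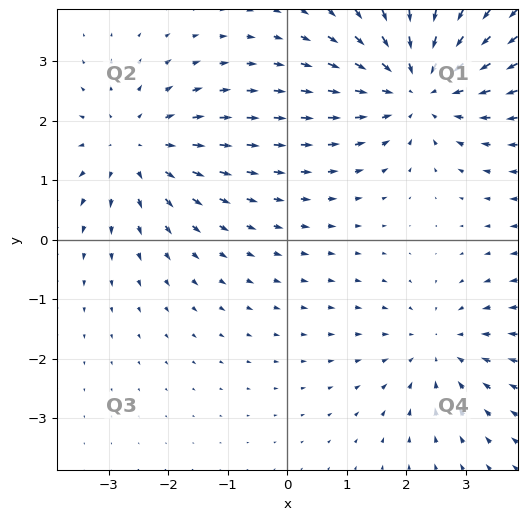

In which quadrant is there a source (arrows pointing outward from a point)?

Q2

The source sits at approximately (-2.6, 1.6), which lies in quadrant Q2. The divergence there is about +3, positive as expected for a source.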